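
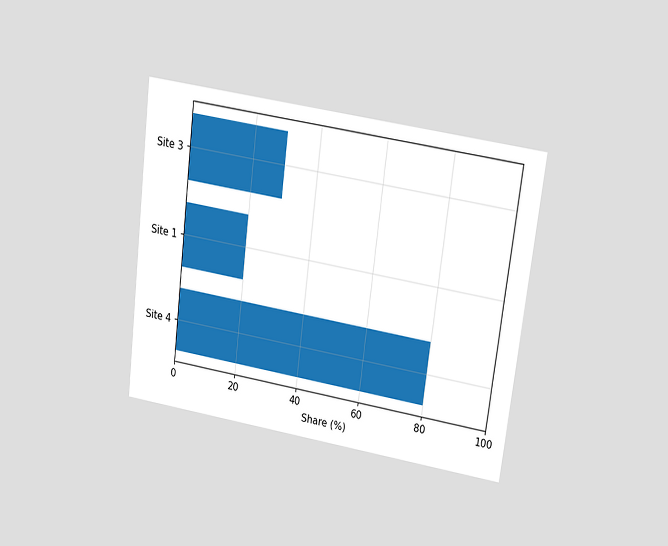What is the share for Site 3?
30%

The chart is tilted about 7° clockwise and viewed slightly from above. Reading along the chart's x-axis, the Site 3 bar reaches 30%.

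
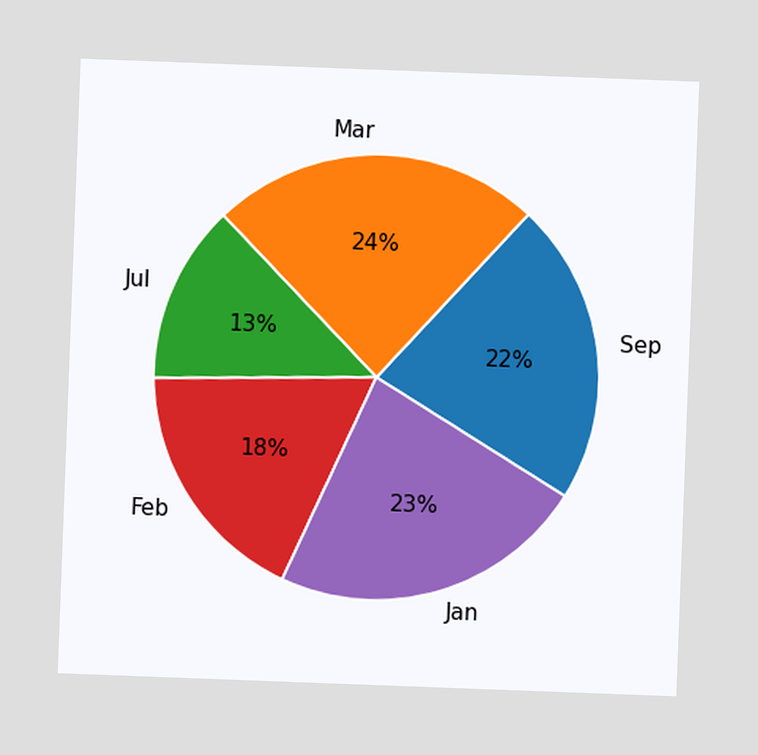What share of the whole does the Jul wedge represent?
13%

The chart is tilted about 2° clockwise. The Jul slice takes up 13% of the pie.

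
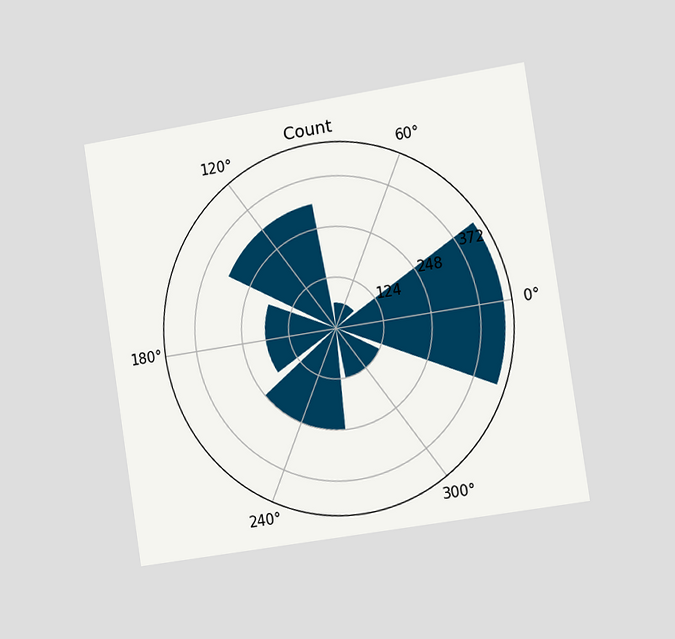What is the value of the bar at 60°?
The chart is tilted about 9° counter-clockwise and viewed slightly from the right. The bar at 60° reaches 62 on the radial axis.

62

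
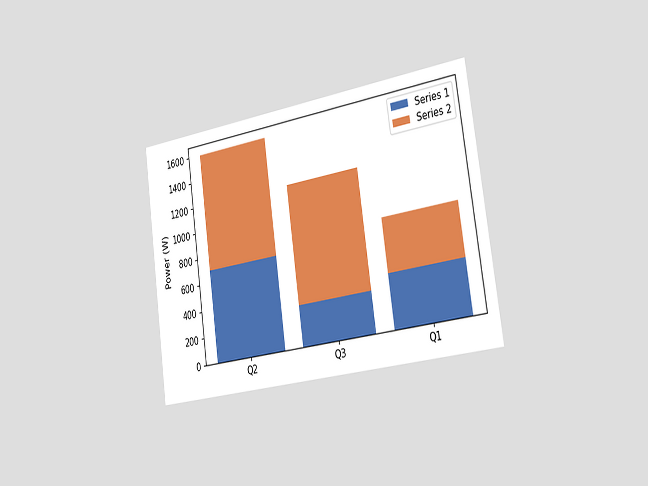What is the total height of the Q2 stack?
1600W

The chart is tilted about 8° counter-clockwise and viewed slightly from the right. The Q2 stack's top reaches 1600W on the y-axis.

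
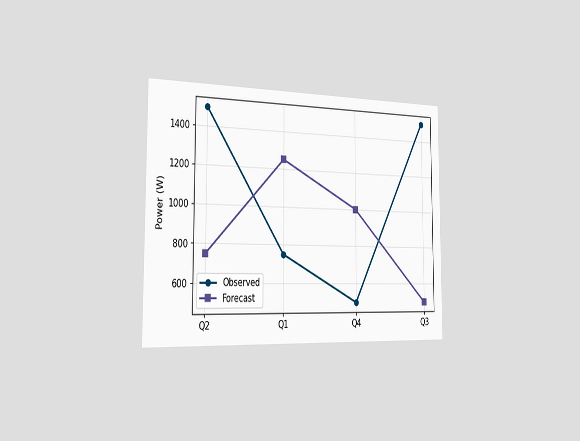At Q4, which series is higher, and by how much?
The chart is viewed slightly from the left. At Q4, Forecast sits above the other line by 500W.

Forecast, by 500W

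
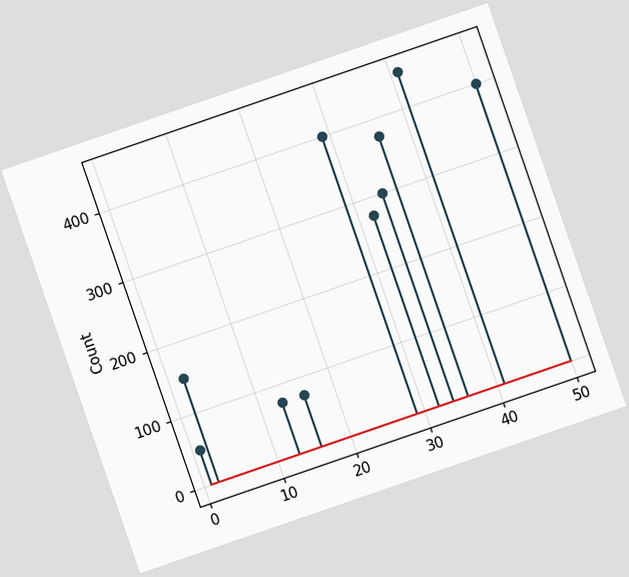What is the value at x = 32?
The chart is tilted about 19° counter-clockwise. The stem at x=32 reaches 275.

275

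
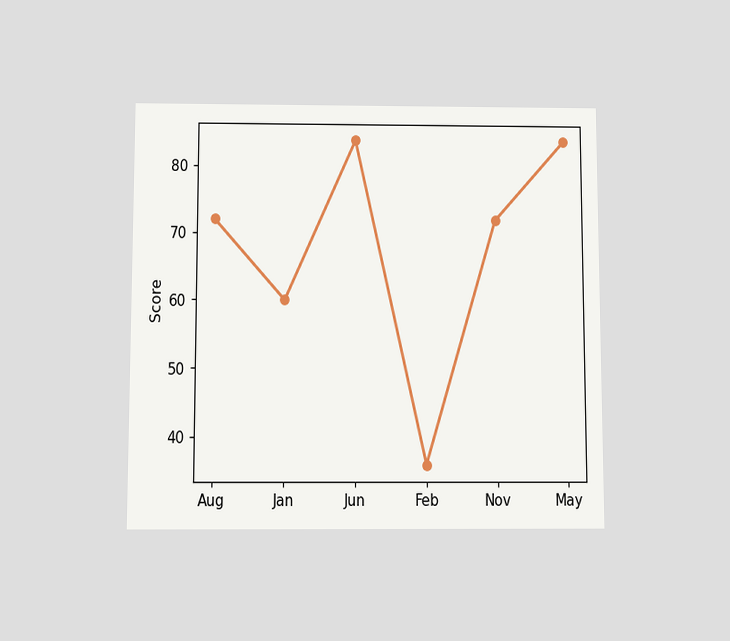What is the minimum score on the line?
36

The chart is viewed slightly from below. The lowest point is at Feb, and reading across to the y-axis gives 36.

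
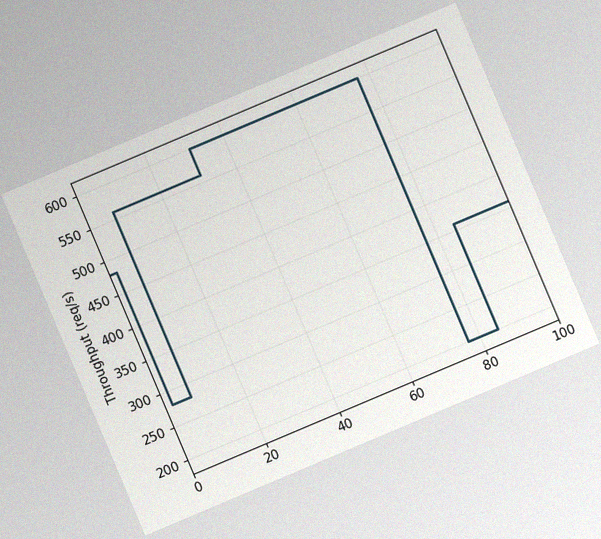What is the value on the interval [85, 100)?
The chart is tilted about 23° counter-clockwise, with some photo noise. On [85, 100) the step sits at 360req/s.

360req/s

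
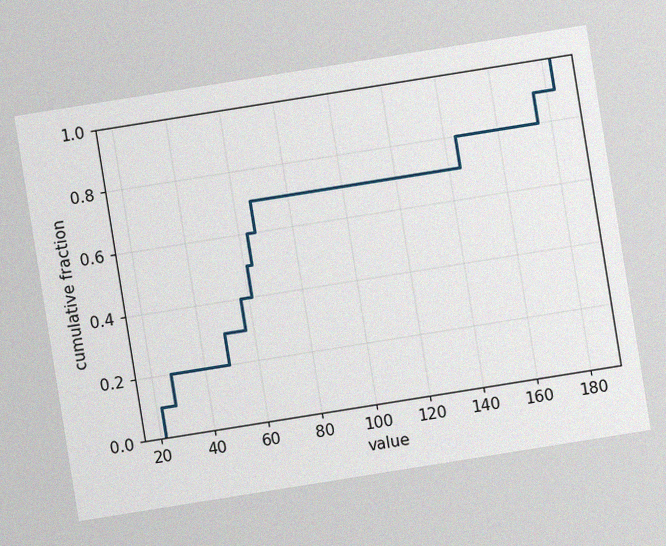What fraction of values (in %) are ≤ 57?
40%

The chart is tilted about 9° counter-clockwise, with some photo noise. At x=57 the ECDF step is at 40%.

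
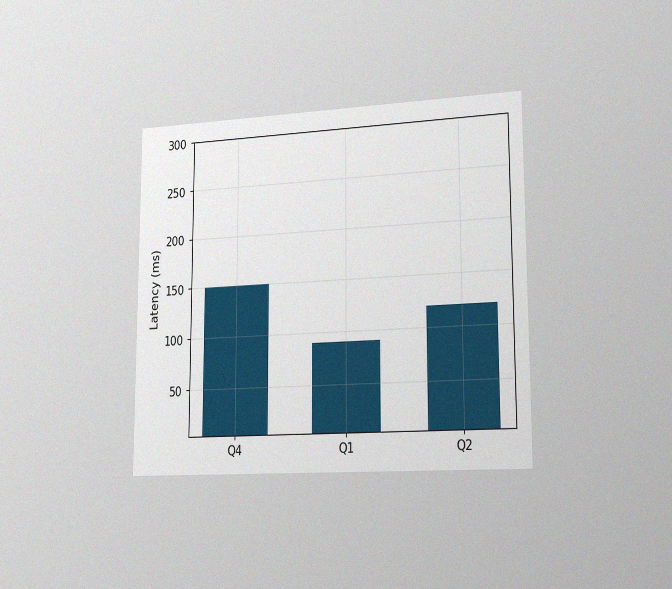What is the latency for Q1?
The chart is viewed slightly from the right, with some photo noise. Reading along the chart's y-axis, the Q1 bar reaches 90ms.

90ms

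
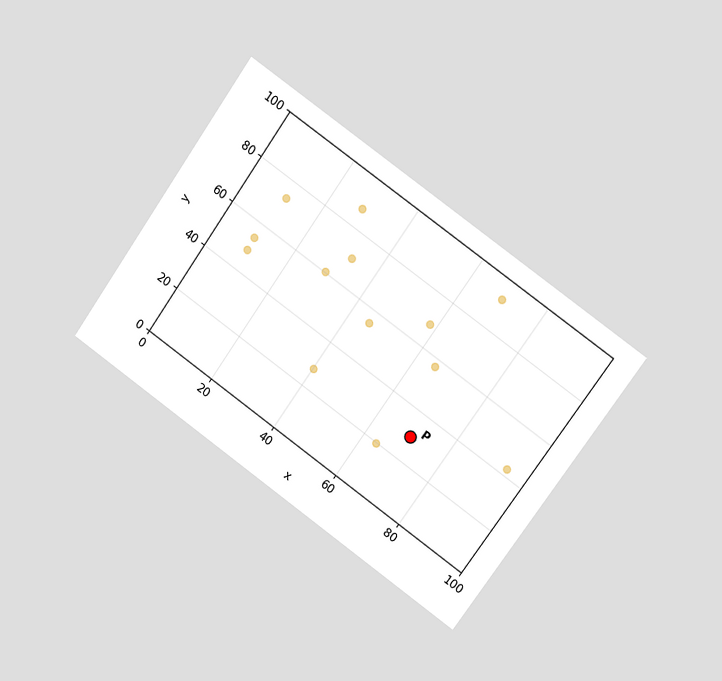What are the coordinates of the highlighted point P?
(70, 30)

The chart is tilted about 35° clockwise and viewed at a slight angle. Following the gridlines from P to each axis, P sits at (70, 30).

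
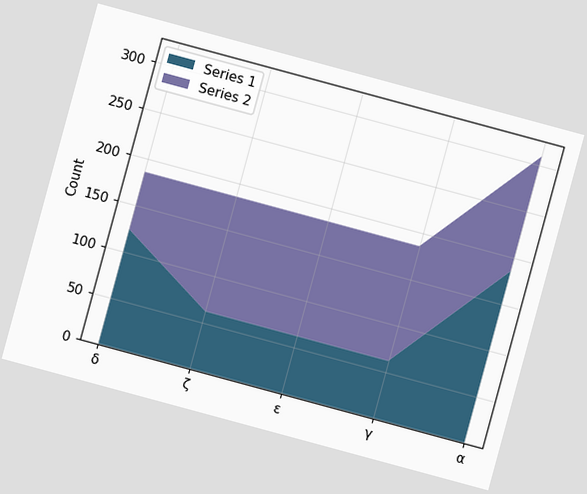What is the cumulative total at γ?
186

The chart is tilted about 15° clockwise. The stacked total at γ reaches 186.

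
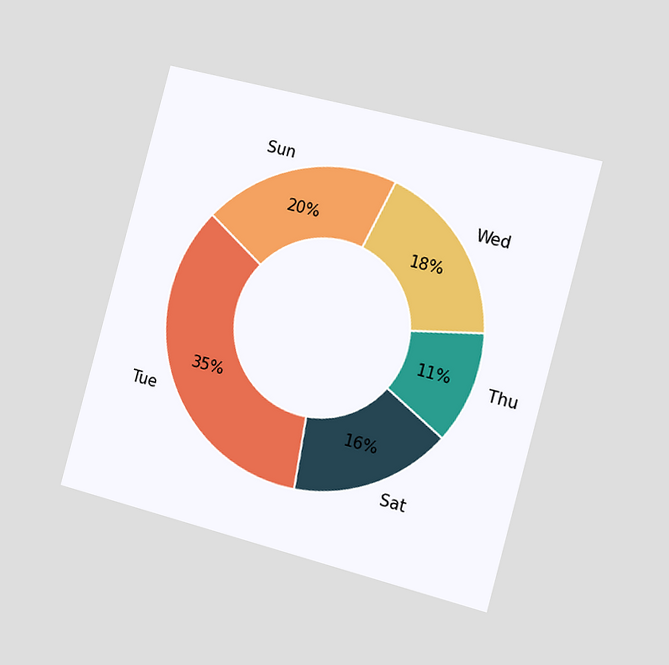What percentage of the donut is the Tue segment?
The chart is tilted about 15° clockwise and viewed slightly from the right. The Tue segment takes up 35% of the ring.

35%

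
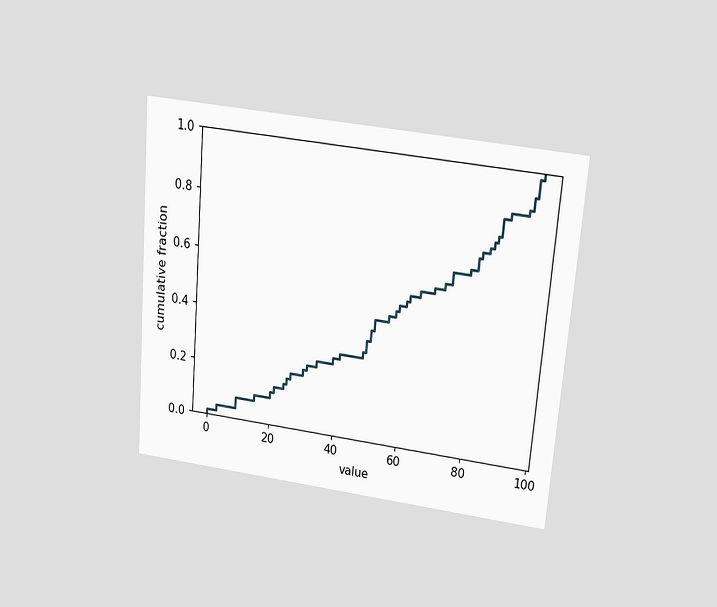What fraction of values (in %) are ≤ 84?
76%

The chart is tilted about 5° clockwise and viewed slightly from above. At x=84 the ECDF step is at 76%.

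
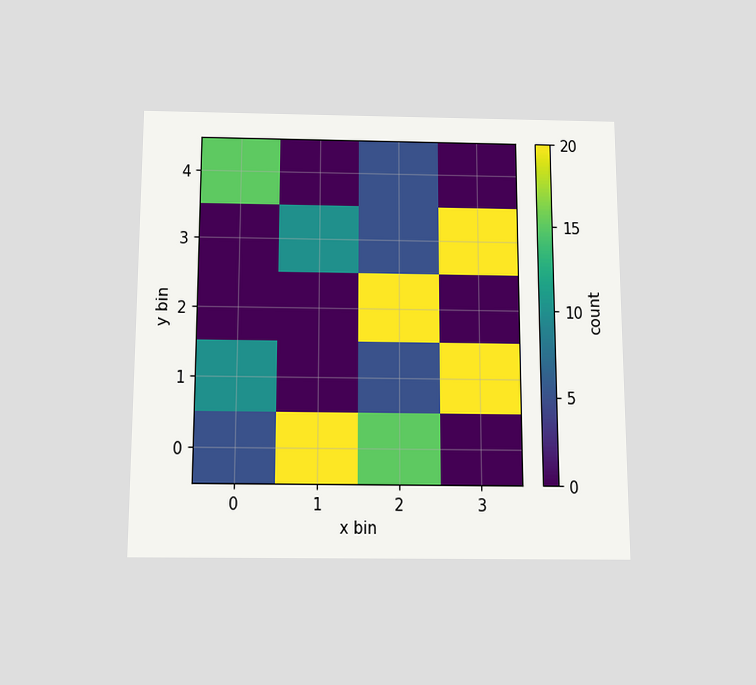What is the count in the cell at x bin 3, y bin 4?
The chart is viewed slightly from below. Matching the cell (3, 4) against the colorbar gives 0.

0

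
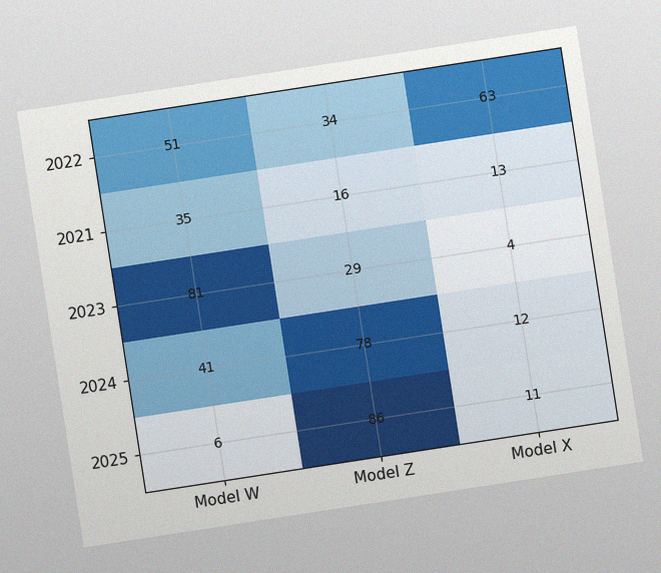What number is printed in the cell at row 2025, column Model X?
The chart is tilted about 9° counter-clockwise, with some photo noise. The (2025, Model X) cell reads 11.

11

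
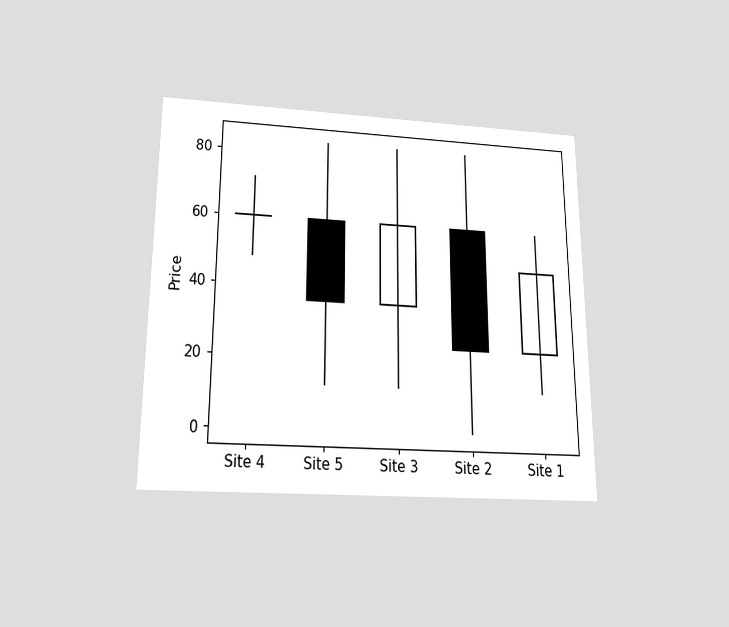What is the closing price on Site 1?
48

The chart is viewed slightly from below. The Site 1 candle closes at 48.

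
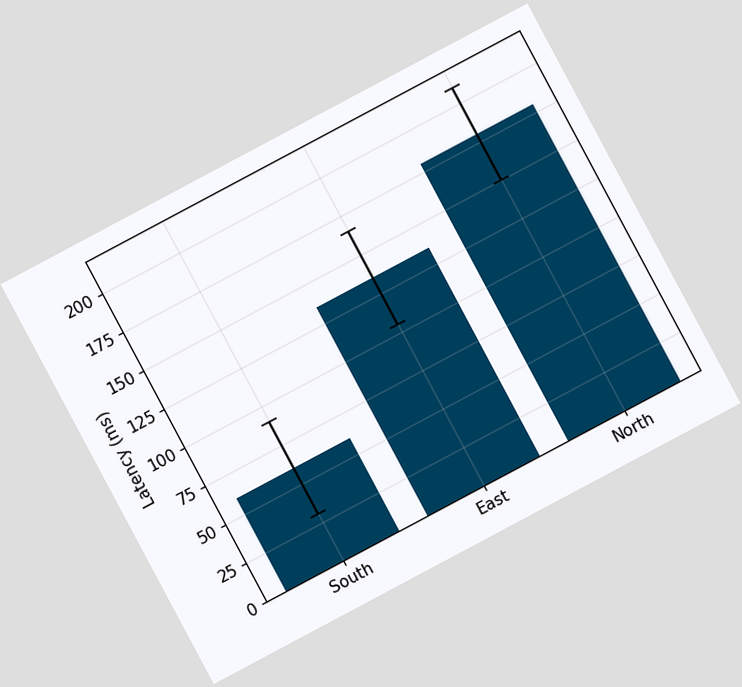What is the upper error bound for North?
210ms

The chart is tilted about 28° counter-clockwise. The North bar's upper whisker reaches 210ms.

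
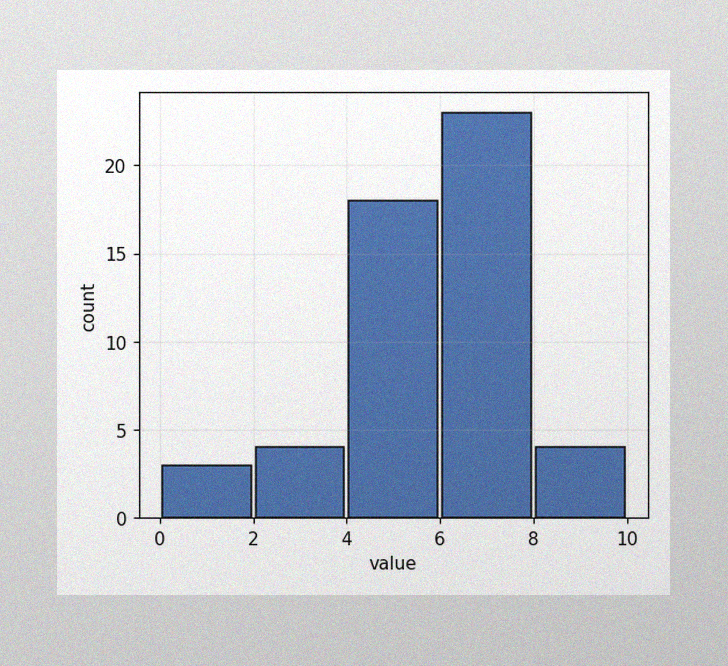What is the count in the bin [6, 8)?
23

The image has some photo noise and uneven lighting. The [6, 8) bin has height 23.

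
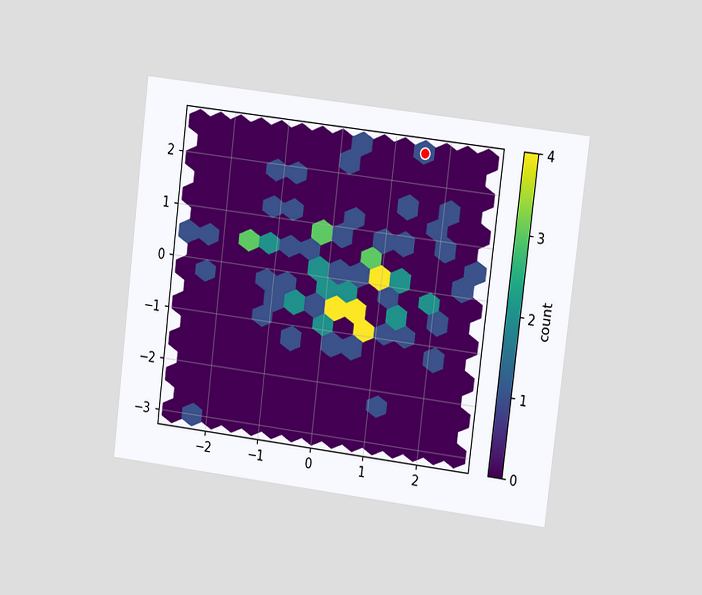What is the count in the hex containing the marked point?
1

The chart is tilted about 7° clockwise and viewed at a slight angle. The marked hex reads 1 on the colorbar.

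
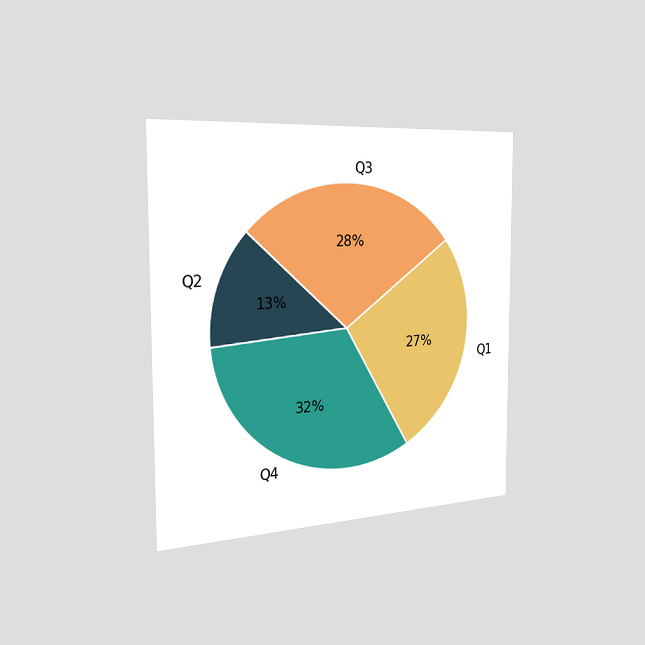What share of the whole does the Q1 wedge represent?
The chart is viewed slightly from the left. The Q1 slice takes up 27% of the pie.

27%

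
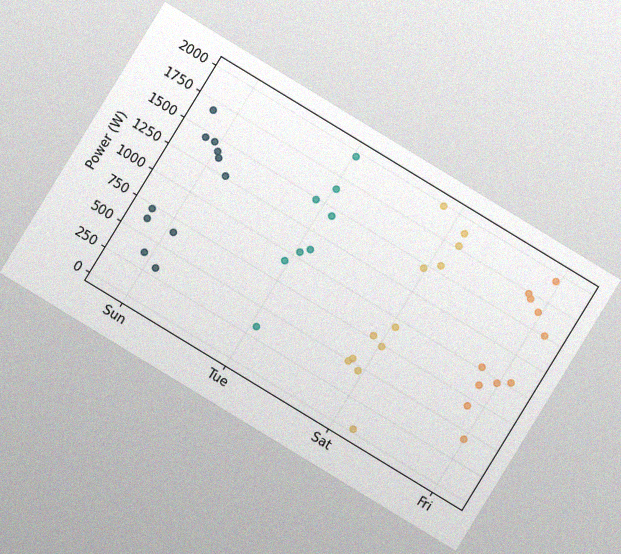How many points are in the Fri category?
11

The chart is tilted about 31° clockwise, with some photo noise. Counting the markers in the Fri column gives 11.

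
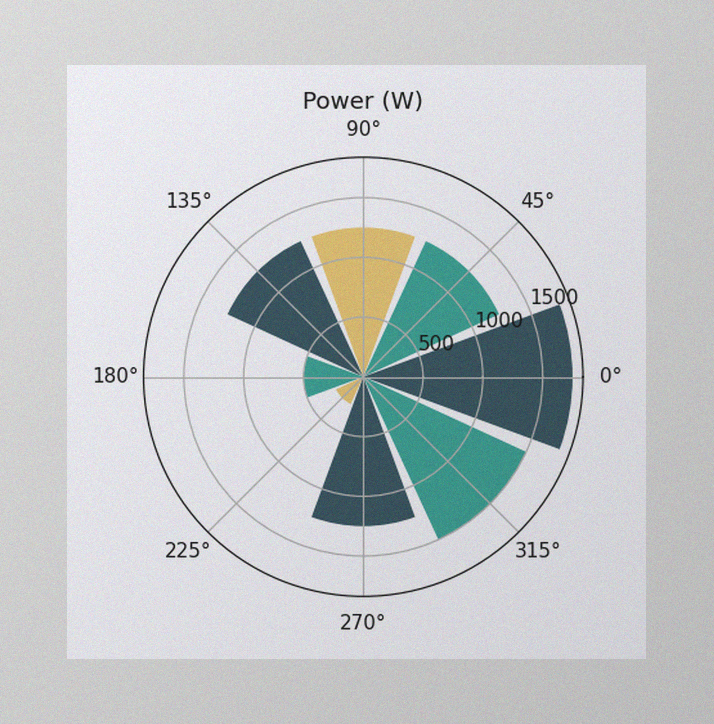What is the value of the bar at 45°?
1250W

The image has some photo noise and uneven lighting. The bar at 45° reaches 1250W on the radial axis.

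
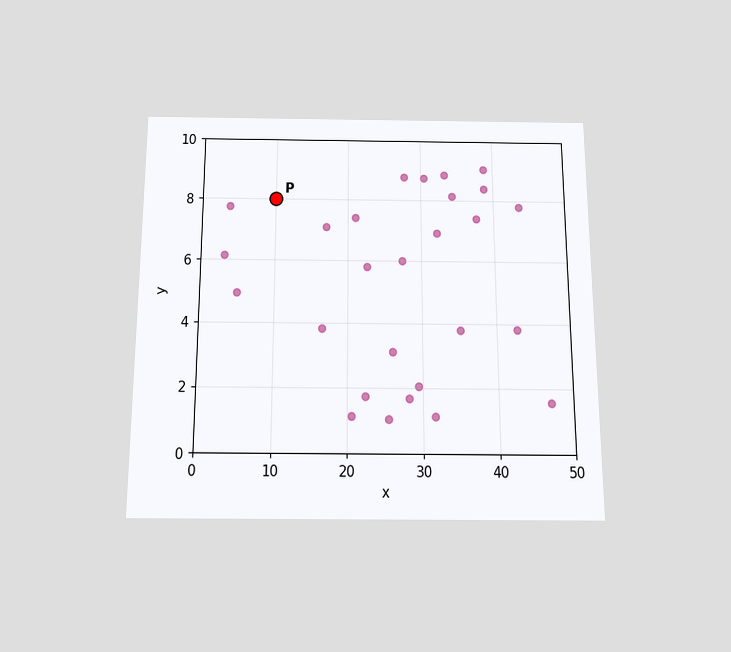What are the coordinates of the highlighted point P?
(10, 8)

The chart is viewed slightly from below. Following the gridlines from P to each axis, P sits at (10, 8).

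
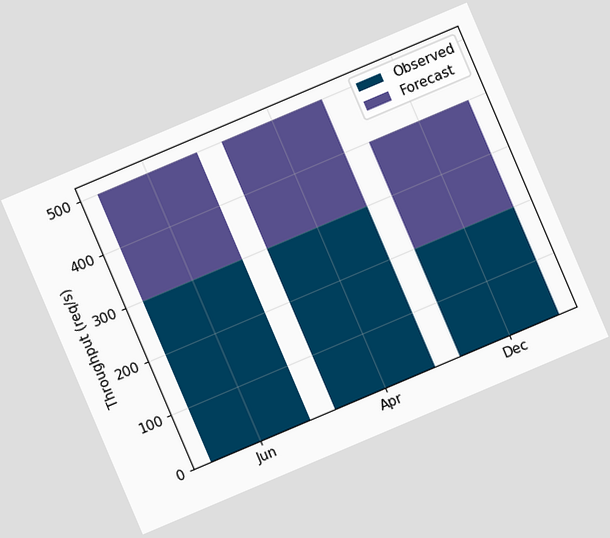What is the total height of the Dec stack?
The chart is tilted about 23° counter-clockwise. The Dec stack's top reaches 400req/s on the y-axis.

400req/s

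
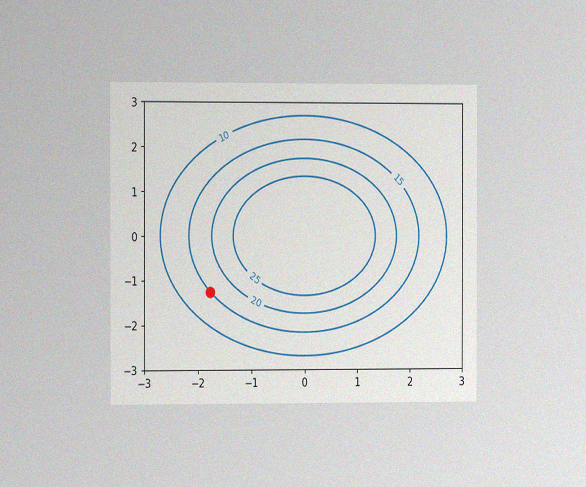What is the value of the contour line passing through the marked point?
15

The chart is viewed slightly from the left, with some photo noise. The marked point sits on the contour labelled 15.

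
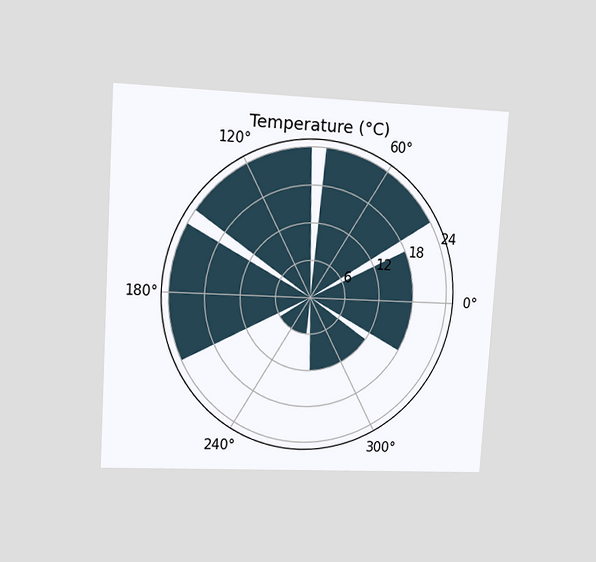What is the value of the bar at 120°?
The chart is tilted about 4° clockwise and viewed at a slight angle. The bar at 120° reaches 24°C on the radial axis.

24°C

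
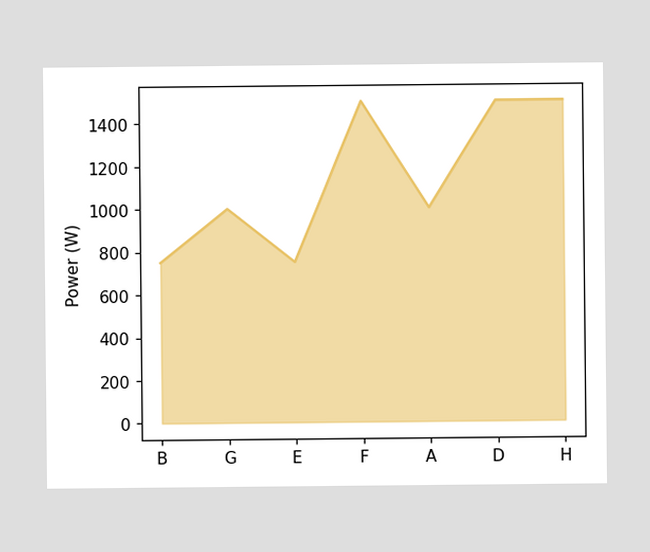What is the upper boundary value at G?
1000W

At G the upper boundary is at 1000W.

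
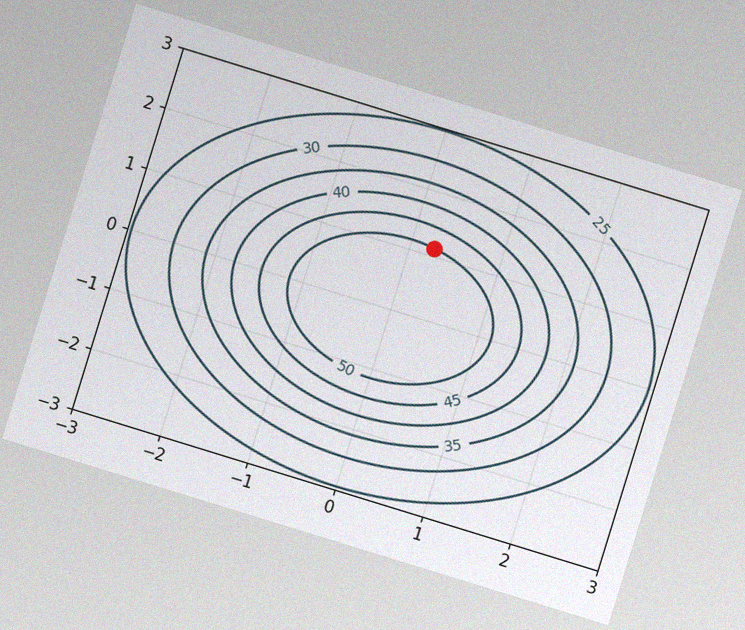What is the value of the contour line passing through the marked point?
The chart is tilted about 17° clockwise, with some photo noise. The marked point sits on the contour labelled 50.

50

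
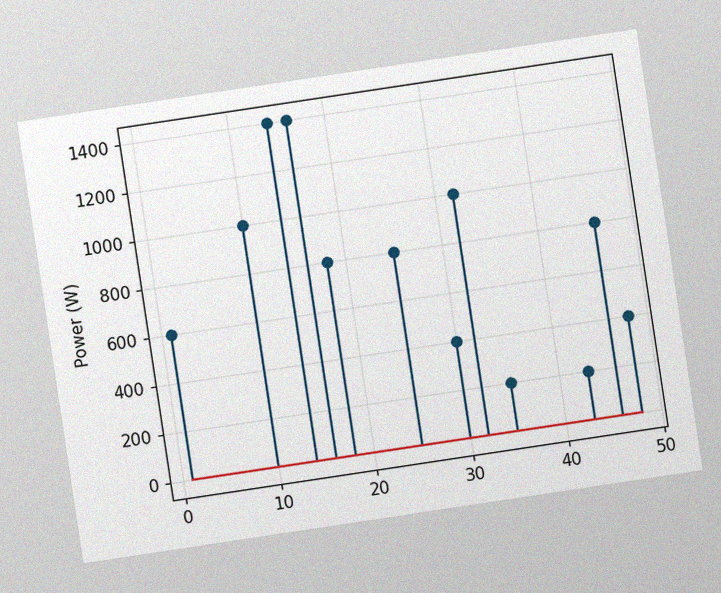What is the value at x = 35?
200W

The chart is tilted about 9° counter-clockwise, with some photo noise. The stem at x=35 reaches 200W.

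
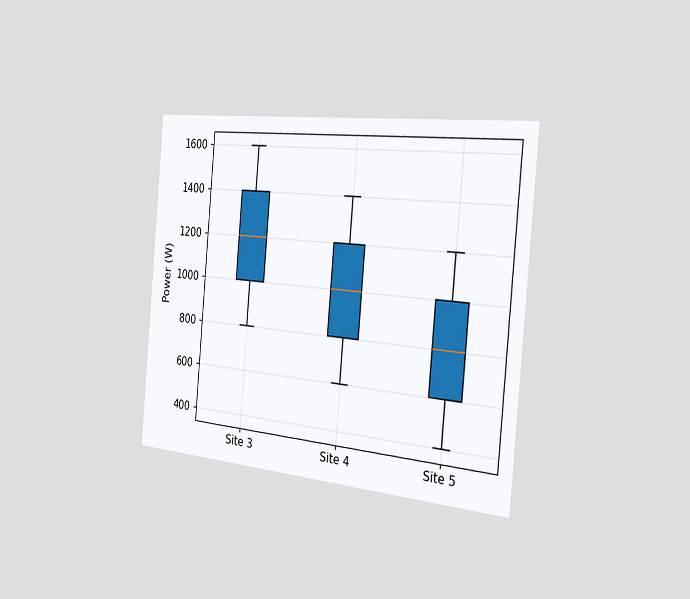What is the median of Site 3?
The chart is tilted about 5° clockwise and viewed slightly from the right. The median line in the Site 3 box sits at 1200W.

1200W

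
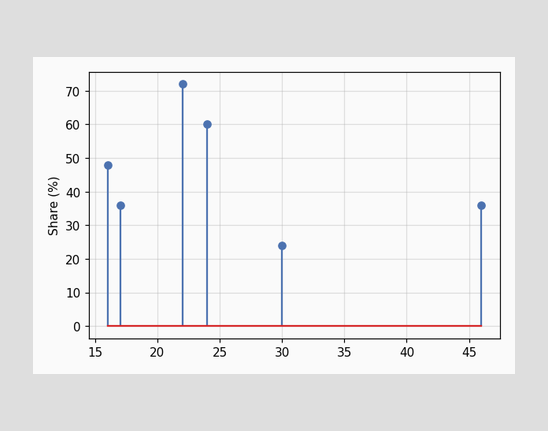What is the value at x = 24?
60%

The stem at x=24 reaches 60%.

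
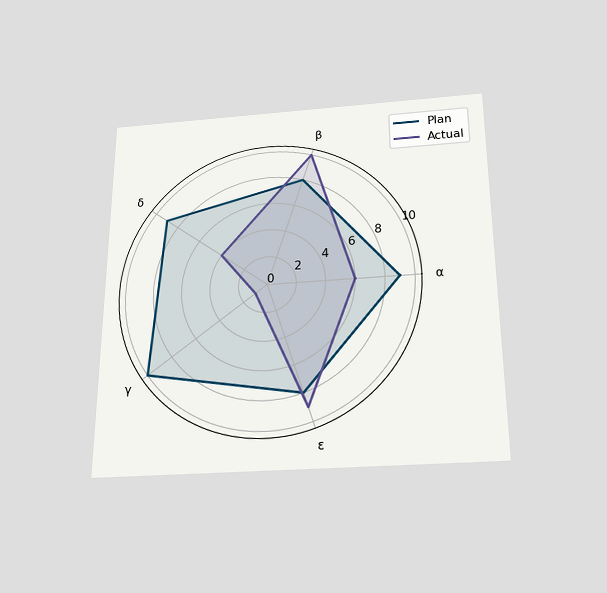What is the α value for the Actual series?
The chart is viewed slightly from below. On the α axis, Actual reaches 6.

6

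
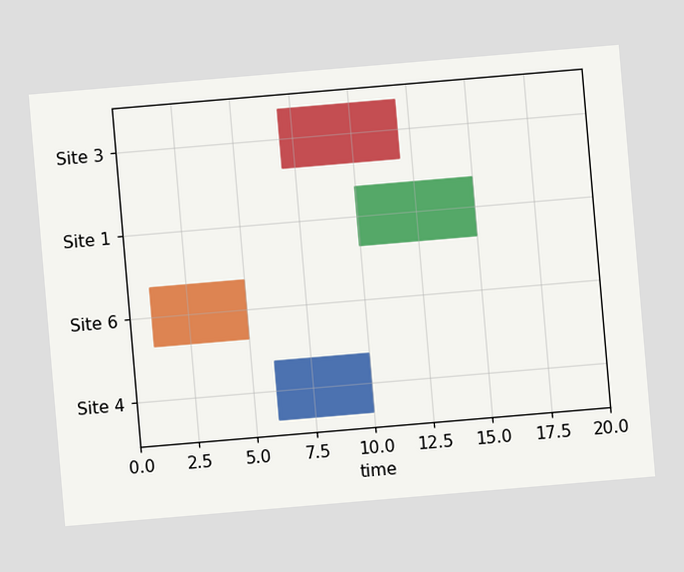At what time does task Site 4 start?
6

The chart is tilted about 5° counter-clockwise. The Site 4 bar begins at t=6.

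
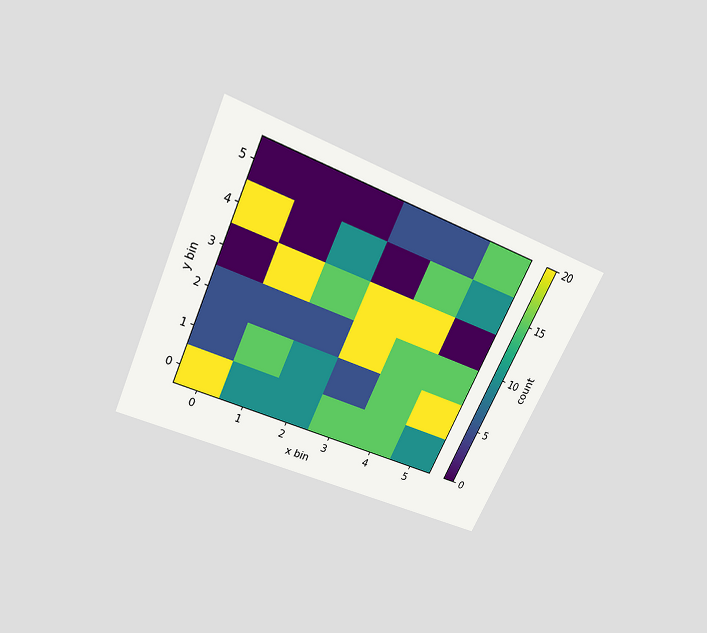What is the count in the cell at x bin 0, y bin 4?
20

The chart is tilted about 25° clockwise and viewed slightly from above. Matching the cell (0, 4) against the colorbar gives 20.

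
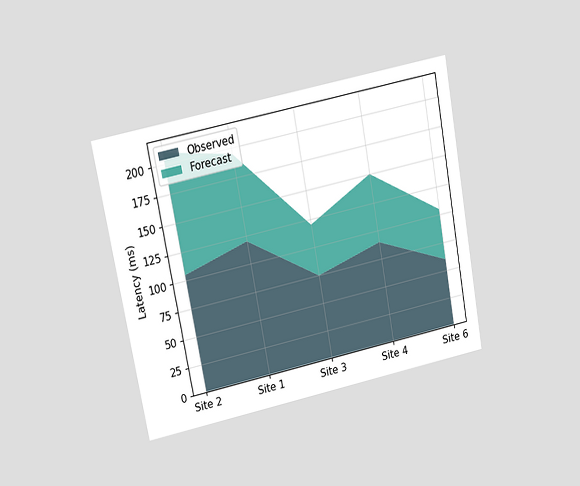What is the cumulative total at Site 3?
The chart is tilted about 11° counter-clockwise and viewed slightly from above. The stacked total at Site 3 reaches 120ms.

120ms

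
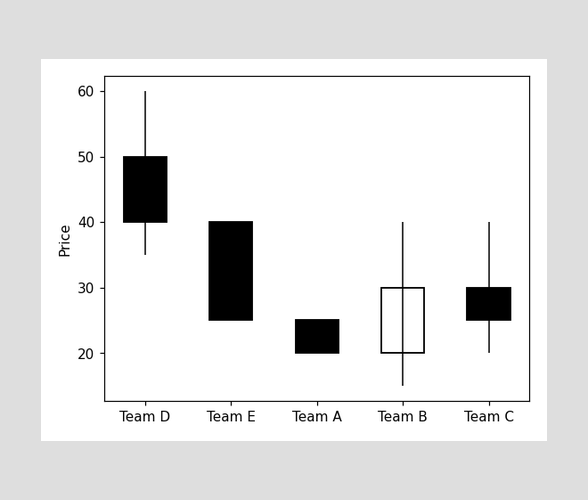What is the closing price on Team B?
30

The Team B candle closes at 30.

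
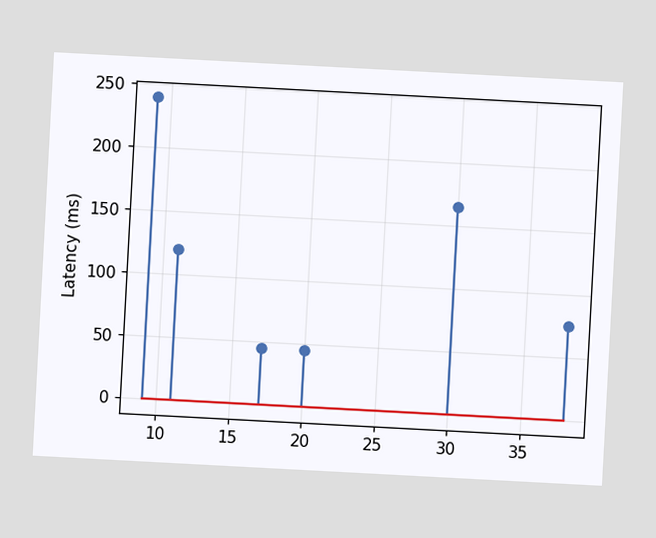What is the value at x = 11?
120ms

The chart is tilted about 3° clockwise. The stem at x=11 reaches 120ms.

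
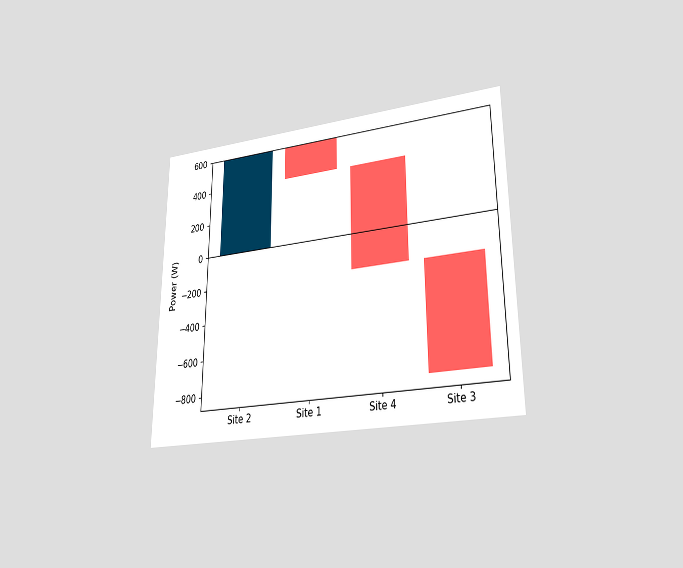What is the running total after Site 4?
-200W

The chart is viewed at a slight angle. After Site 4 the running total reaches -200W.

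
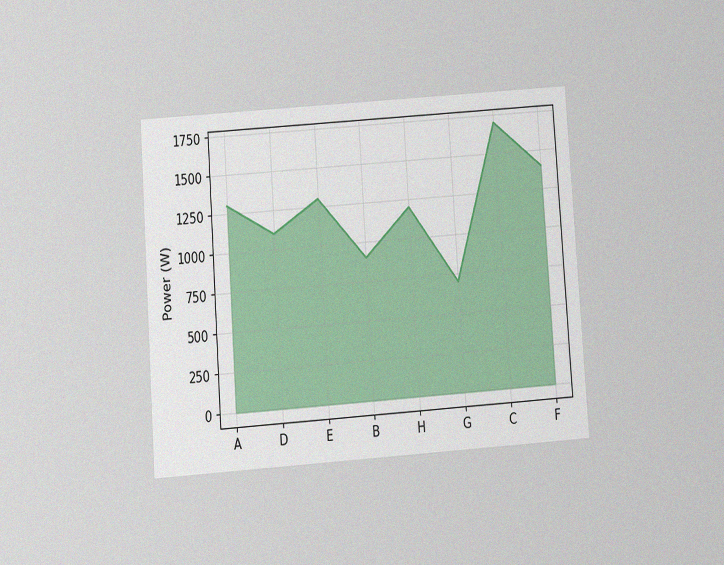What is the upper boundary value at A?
The chart is tilted about 4° counter-clockwise and viewed at a slight angle, with some photo noise. At A the upper boundary is at 1300W.

1300W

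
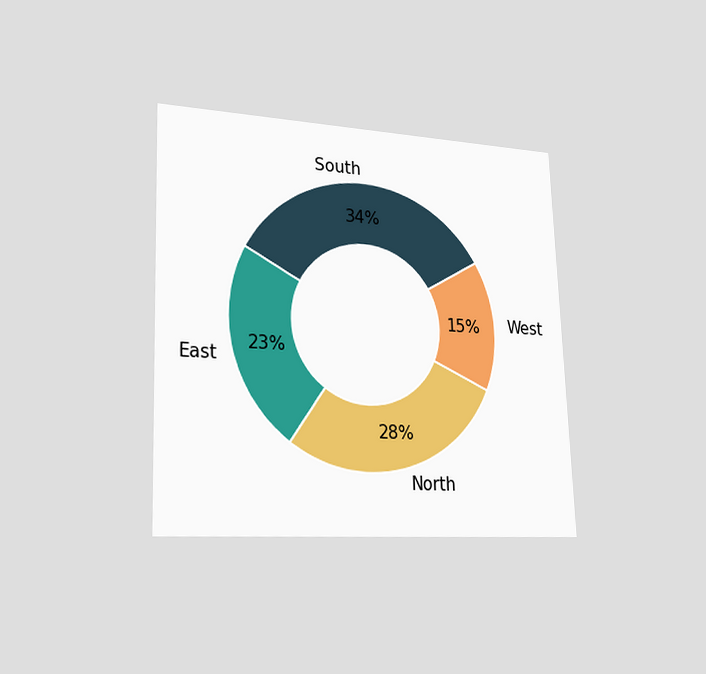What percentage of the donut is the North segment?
The chart is tilted about 2° counter-clockwise and viewed slightly from the left. The North segment takes up 28% of the ring.

28%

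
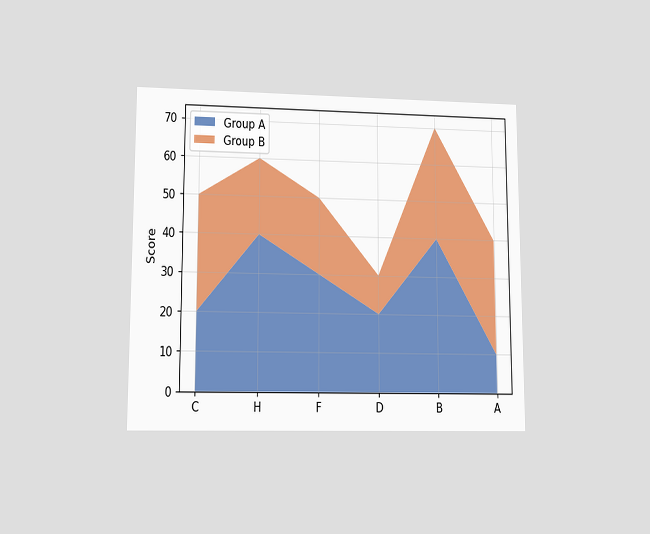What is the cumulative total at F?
The chart is viewed at a slight angle. The stacked total at F reaches 50.

50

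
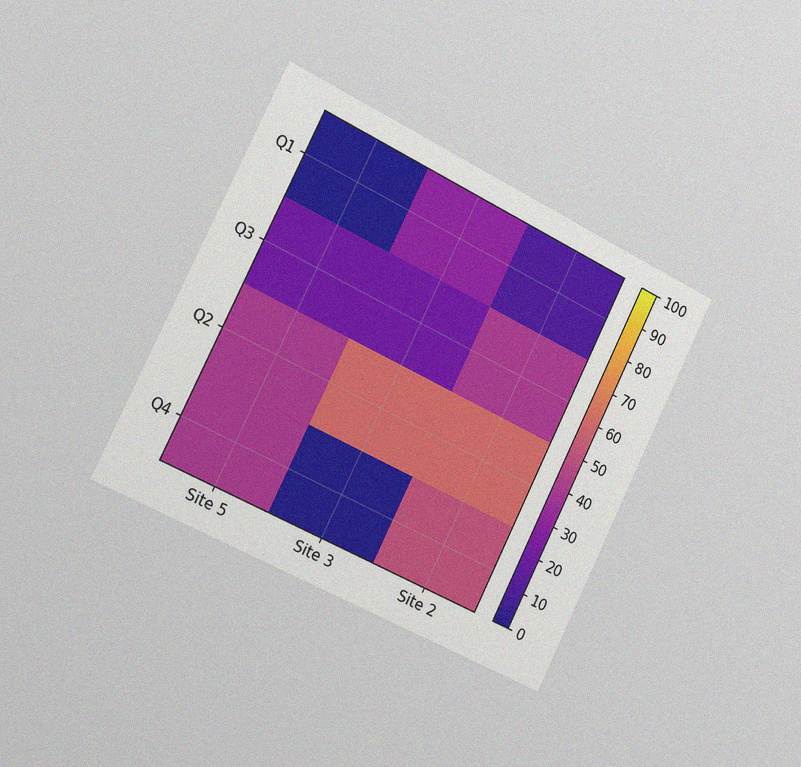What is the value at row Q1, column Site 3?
The chart is tilted about 26° clockwise and viewed slightly from the left, with some photo noise. Matching cell (Q1, Site 3) against the colorbar gives 30.

30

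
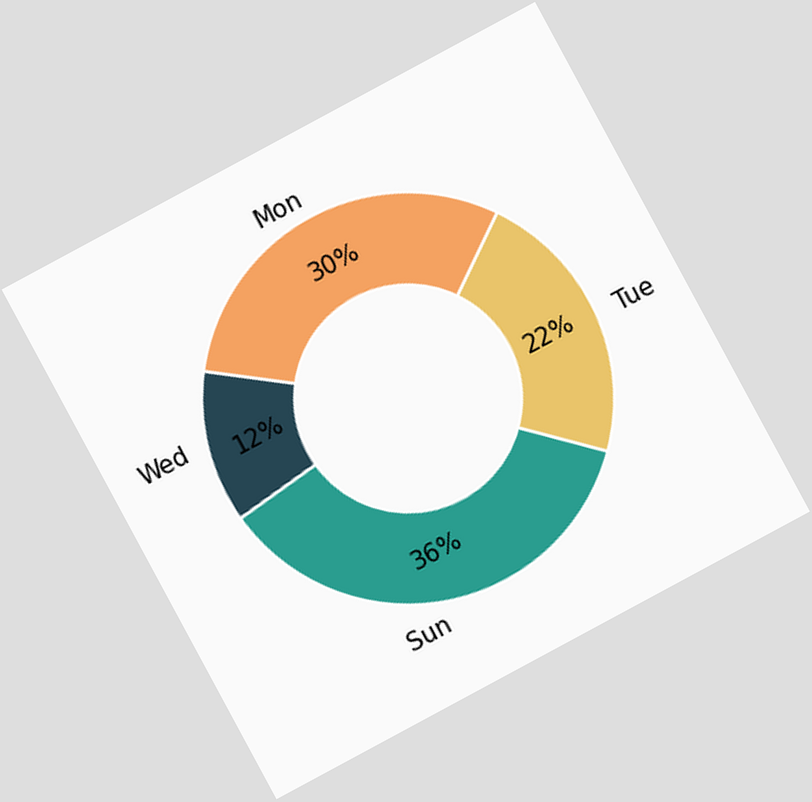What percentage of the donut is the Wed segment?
12%

The chart is tilted about 28° counter-clockwise. The Wed segment takes up 12% of the ring.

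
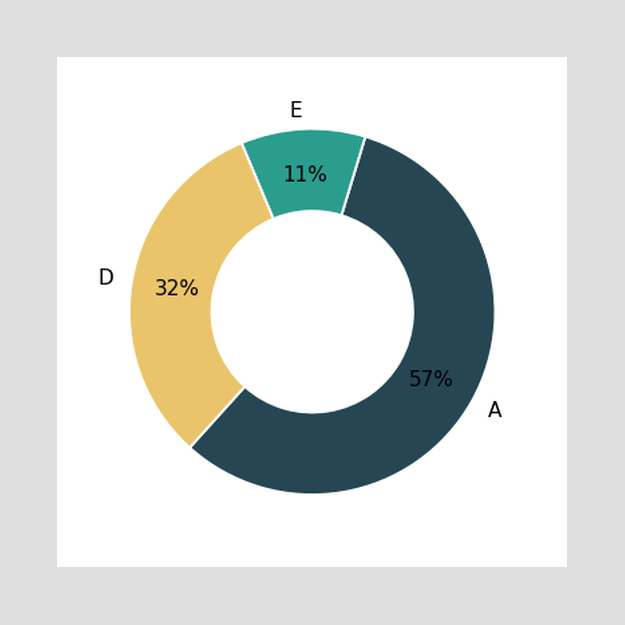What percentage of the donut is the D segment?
The D segment takes up 32% of the ring.

32%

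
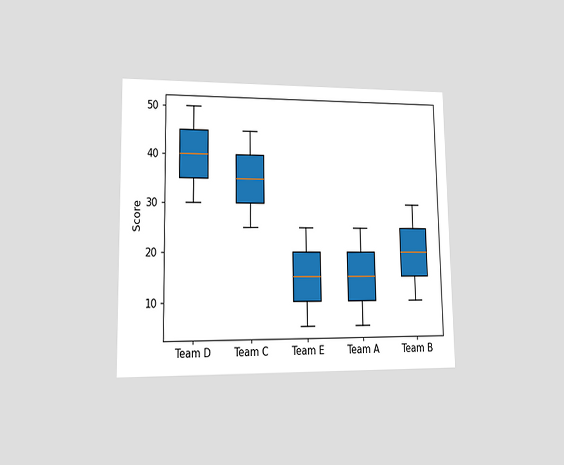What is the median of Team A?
15

The chart is viewed at a slight angle. The median line in the Team A box sits at 15.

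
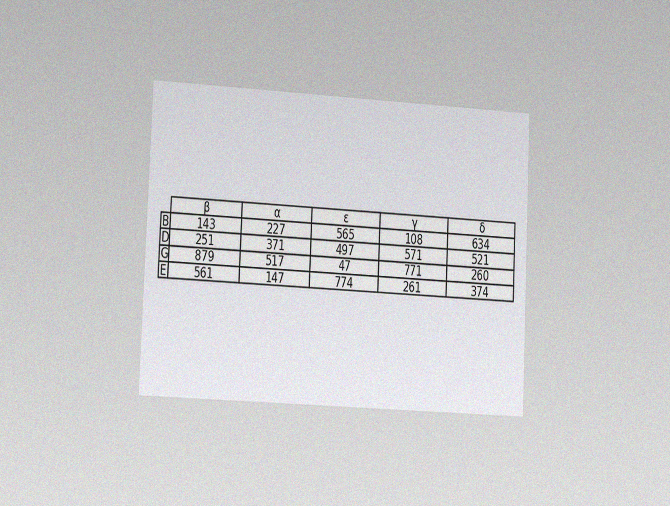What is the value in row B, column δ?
The chart is tilted about 3° clockwise and viewed slightly from the left, with some photo noise. The (B, δ) cell reads 634.

634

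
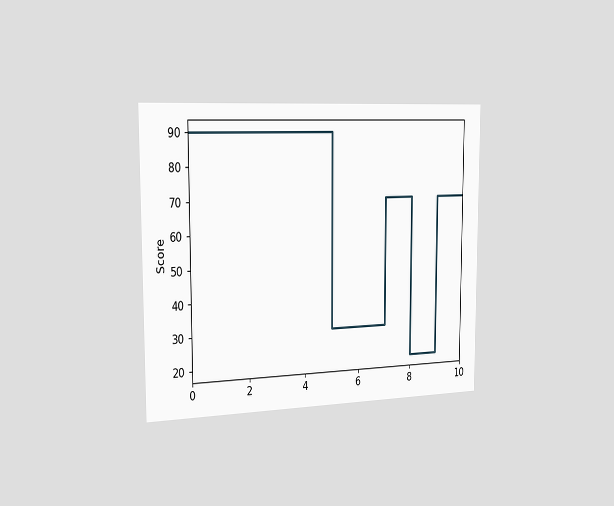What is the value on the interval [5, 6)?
The chart is viewed slightly from the left. On [5, 6) the step sits at 30.

30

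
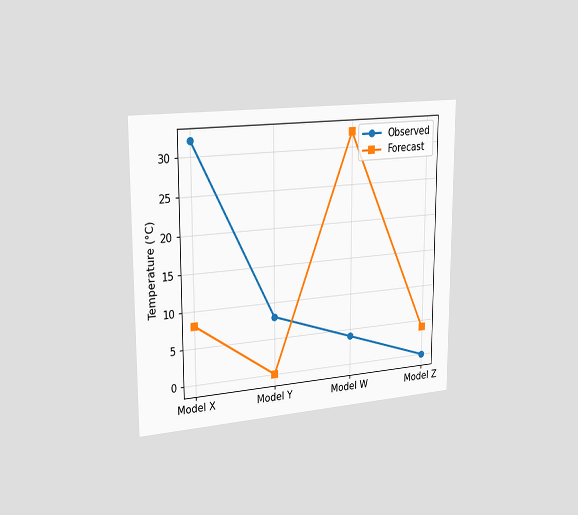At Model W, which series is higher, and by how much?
Forecast, by 28°C

The chart is viewed slightly from the left. At Model W, Forecast sits above the other line by 28°C.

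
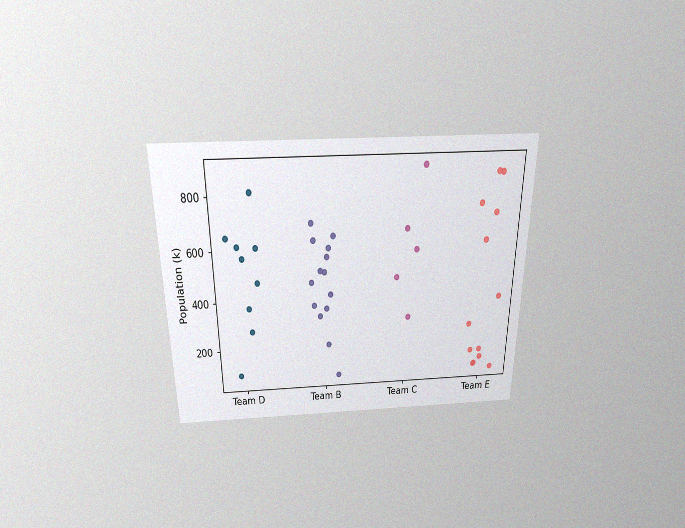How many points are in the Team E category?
13

The chart is viewed slightly from above, with some photo noise. Counting the markers in the Team E column gives 13.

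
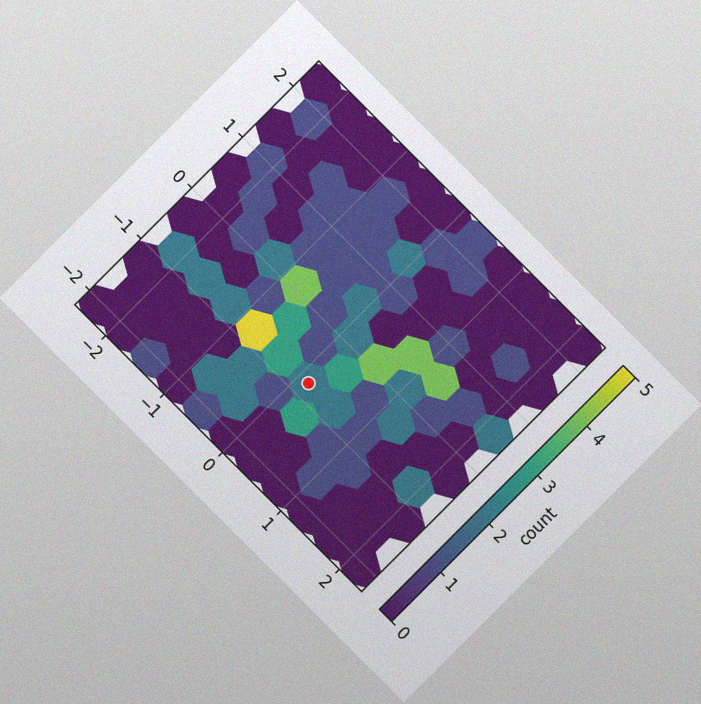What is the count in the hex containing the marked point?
The chart is tilted about 45° clockwise, with some photo noise. The marked hex reads 2 on the colorbar.

2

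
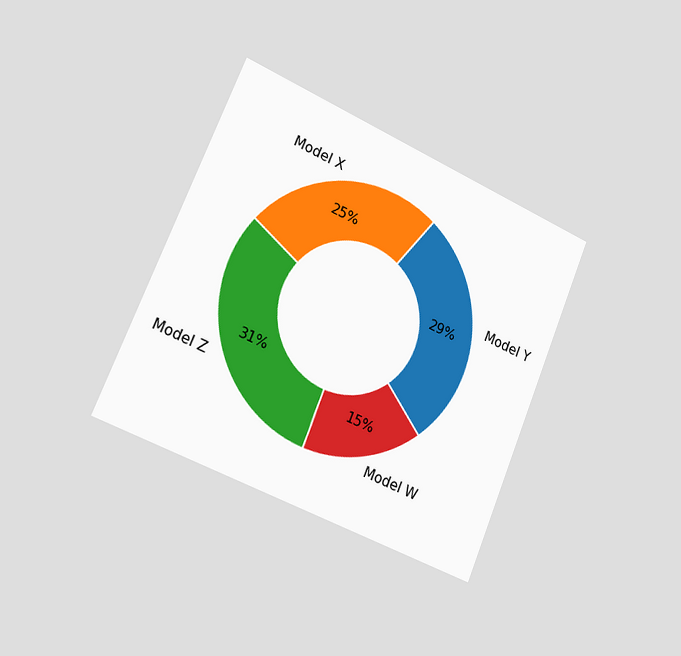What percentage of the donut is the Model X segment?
The chart is tilted about 23° clockwise and viewed slightly from the left. The Model X segment takes up 25% of the ring.

25%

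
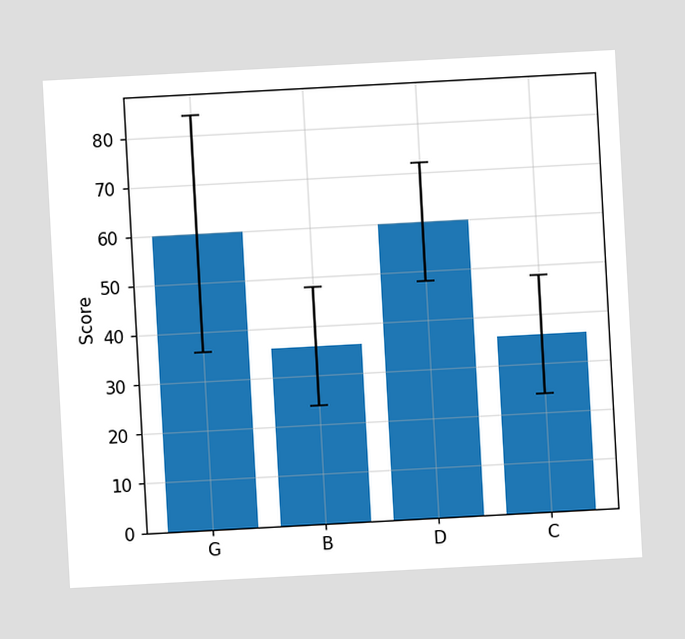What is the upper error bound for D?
The chart is tilted about 3° counter-clockwise. The D bar's upper whisker reaches 72.

72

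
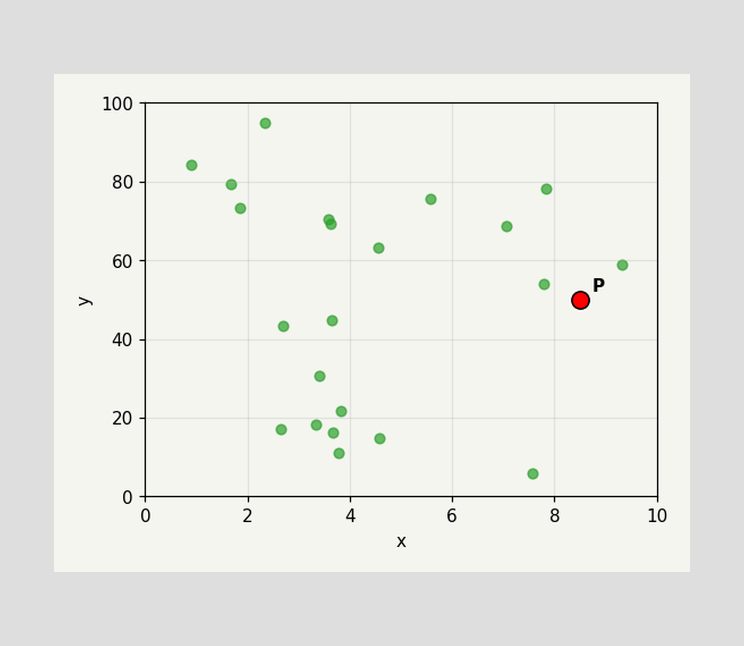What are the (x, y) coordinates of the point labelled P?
Following the gridlines from P to each axis, P sits at (8.5, 50).

(8.5, 50)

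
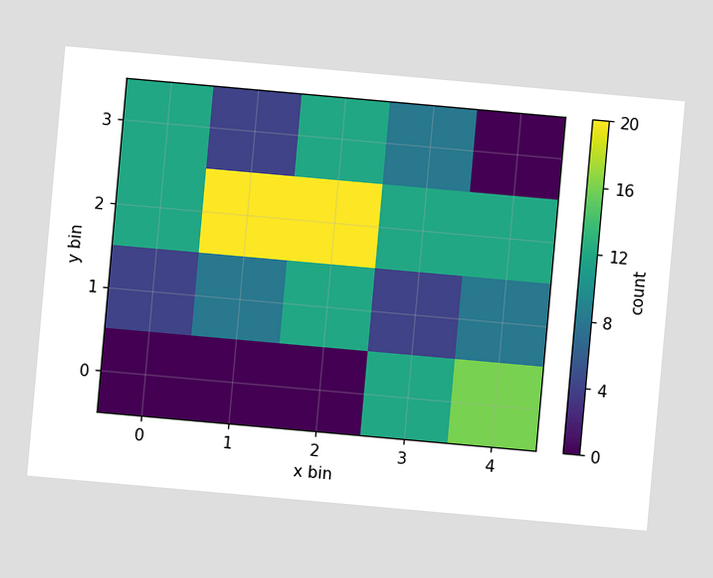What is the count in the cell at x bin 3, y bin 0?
12

The chart is tilted about 5° clockwise. Matching the cell (3, 0) against the colorbar gives 12.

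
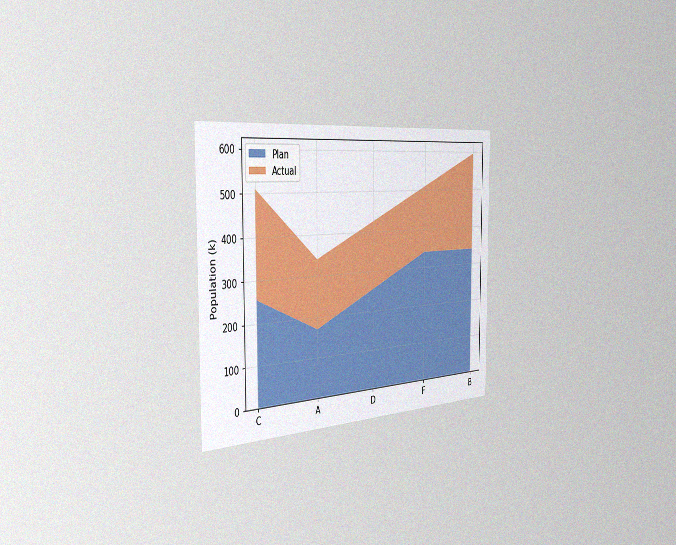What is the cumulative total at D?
425k

The chart is viewed slightly from the left, with some photo noise. The stacked total at D reaches 425k.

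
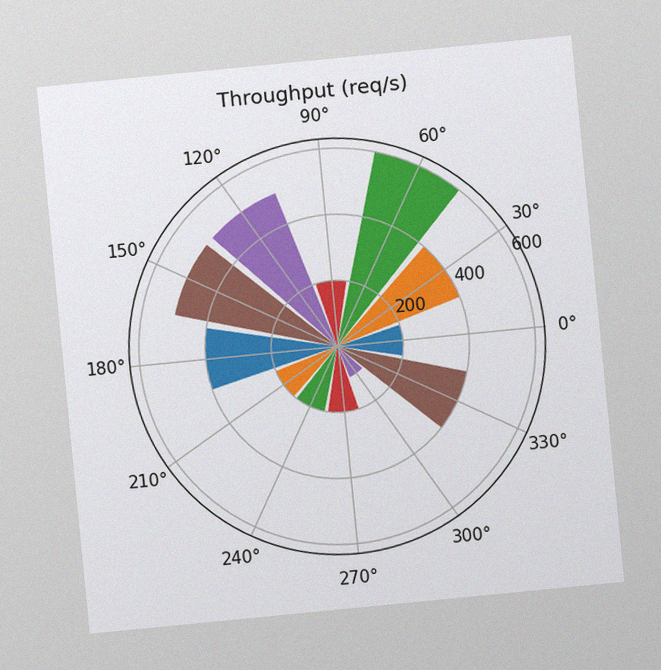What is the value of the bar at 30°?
400req/s

The chart is tilted about 6° counter-clockwise, with some photo noise. The bar at 30° reaches 400req/s on the radial axis.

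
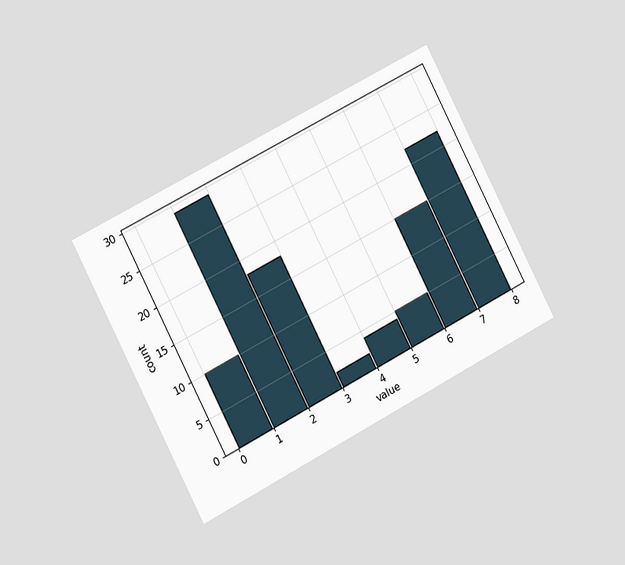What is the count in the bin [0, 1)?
The chart is tilted about 27° counter-clockwise and viewed slightly from the left. The [0, 1) bin has height 10.

10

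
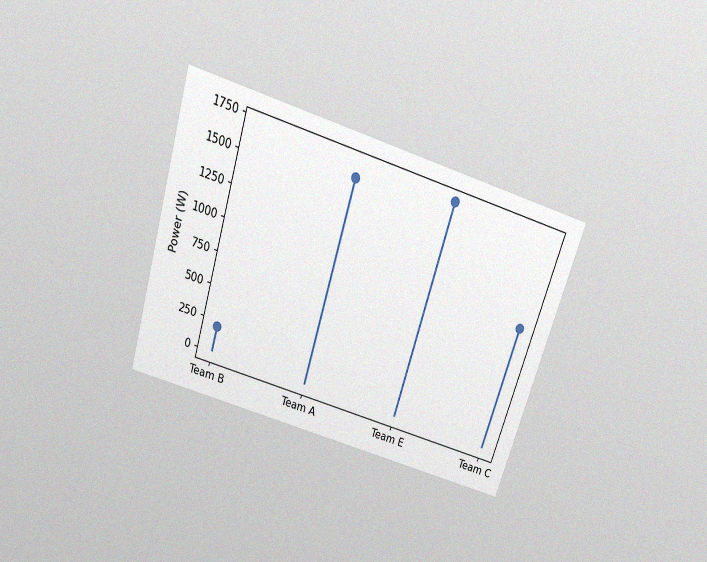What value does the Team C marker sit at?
1000W

The chart is tilted about 17° clockwise and viewed slightly from above, with some photo noise. The Team C marker sits at 1000W.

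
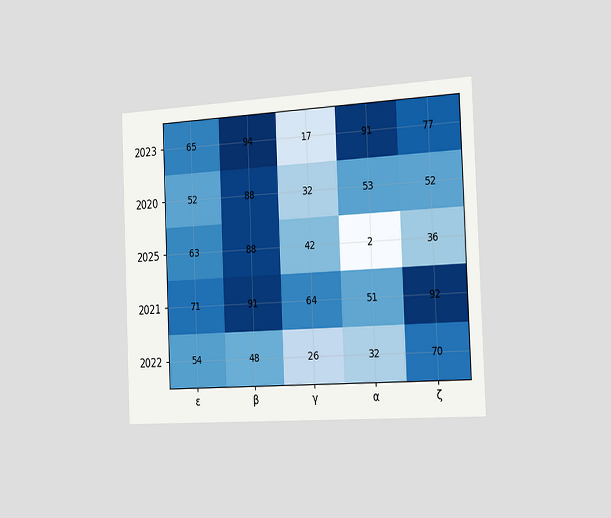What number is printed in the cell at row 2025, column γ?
42

The chart is tilted about 2° counter-clockwise and viewed slightly from the right. The (2025, γ) cell reads 42.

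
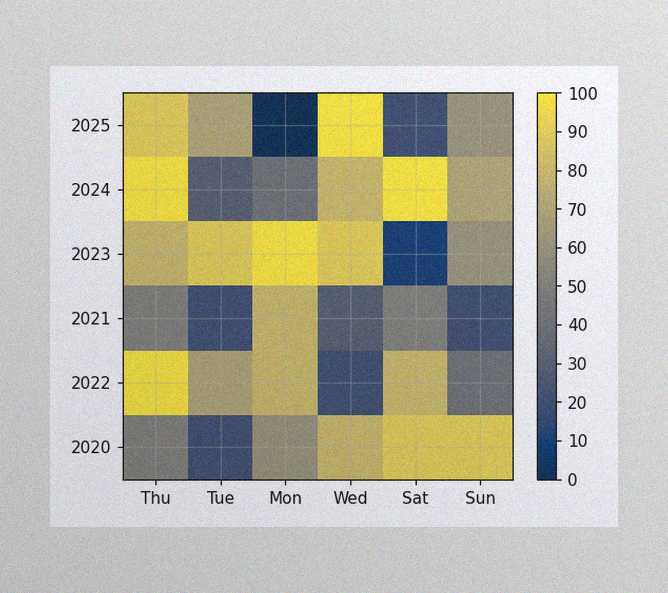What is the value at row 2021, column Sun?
The image has some photo noise and uneven lighting. Matching cell (2021, Sun) against the colorbar gives 20.

20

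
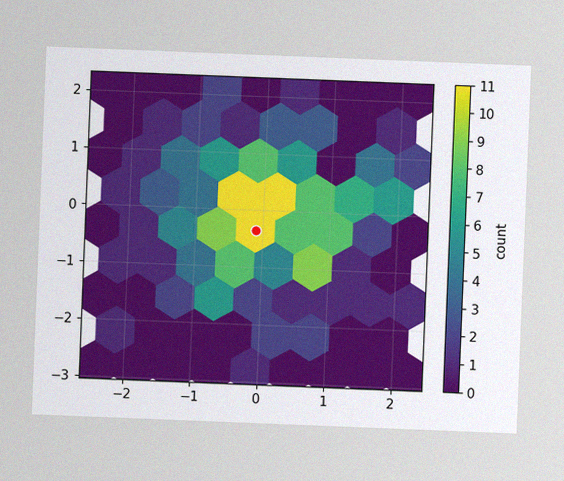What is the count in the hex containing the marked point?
11

The chart is tilted about 2° clockwise, with some photo noise. The marked hex reads 11 on the colorbar.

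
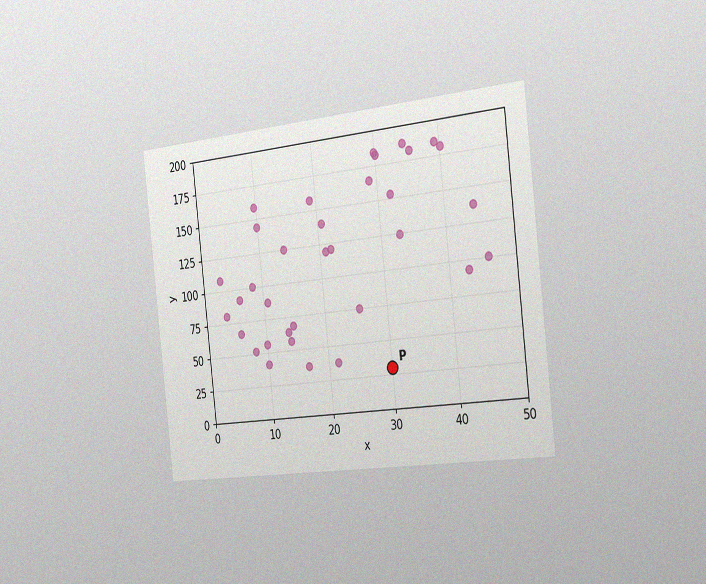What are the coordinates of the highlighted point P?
(30, 30)

The chart is tilted about 6° counter-clockwise and viewed slightly from the right, with some photo noise. Following the gridlines from P to each axis, P sits at (30, 30).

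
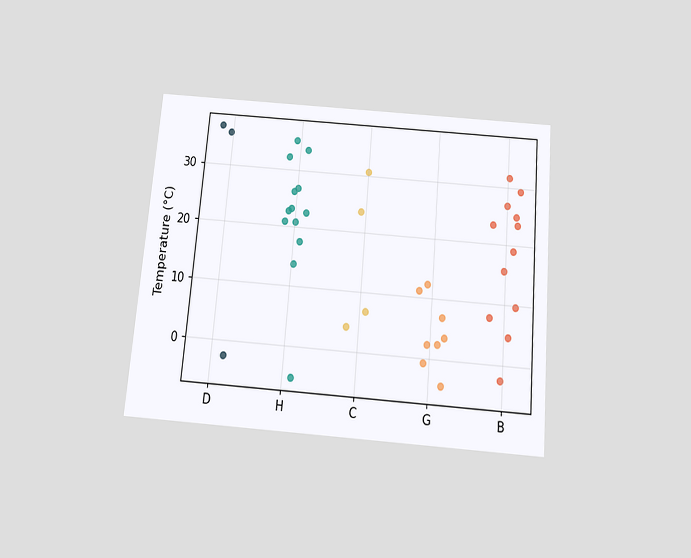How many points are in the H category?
The chart is tilted about 5° clockwise and viewed slightly from below. Counting the markers in the H column gives 13.

13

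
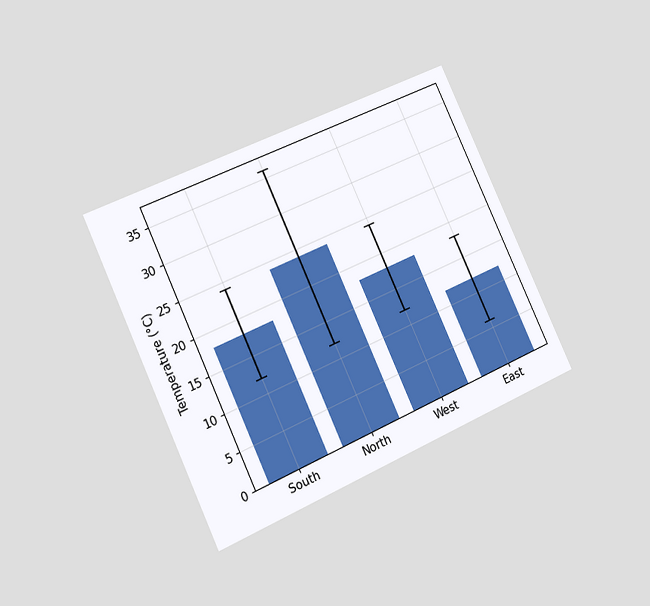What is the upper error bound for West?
24°C

The chart is tilted about 25° counter-clockwise and viewed slightly from the left. The West bar's upper whisker reaches 24°C.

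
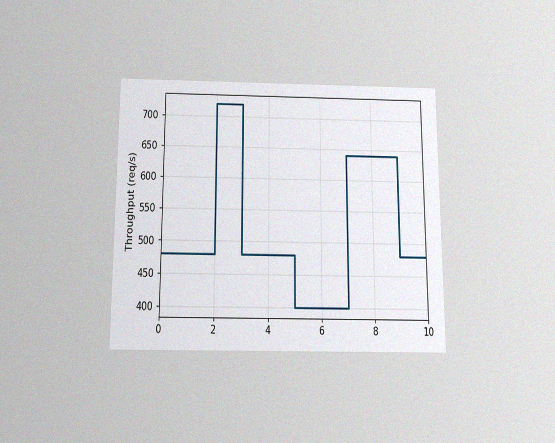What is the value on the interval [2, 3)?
720req/s

The chart is viewed slightly from below, with some photo noise. On [2, 3) the step sits at 720req/s.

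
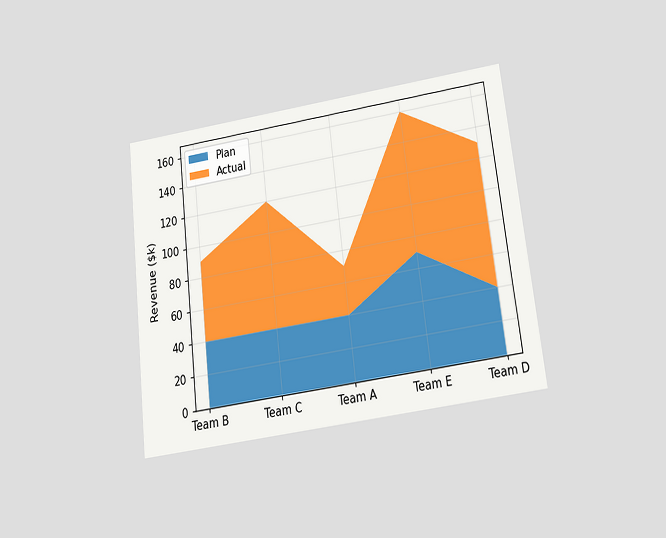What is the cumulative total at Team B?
The chart is tilted about 7° counter-clockwise and viewed slightly from below. The stacked total at Team B reaches $90k.

$90k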